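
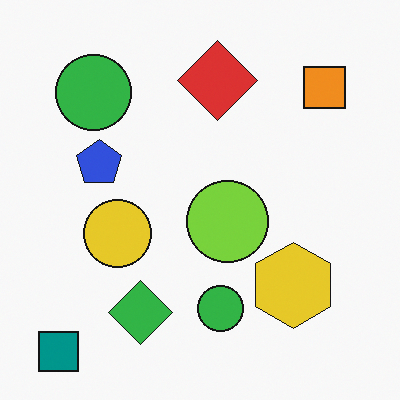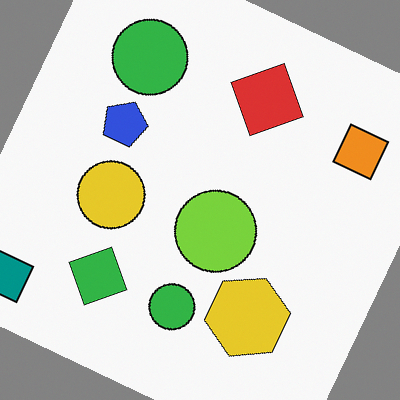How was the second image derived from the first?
The transformation is: rotated clockwise by a clearly visible amount.

Every shape is tilted by the same angle and the image corners show triangular fill wedges — a whole-image rotation by a non-right angle.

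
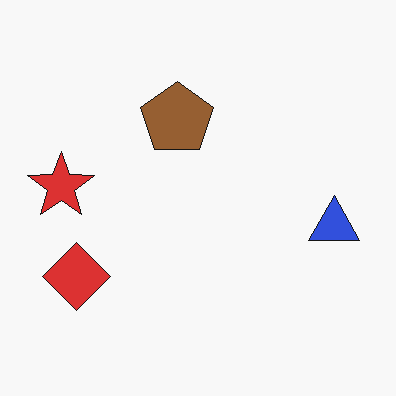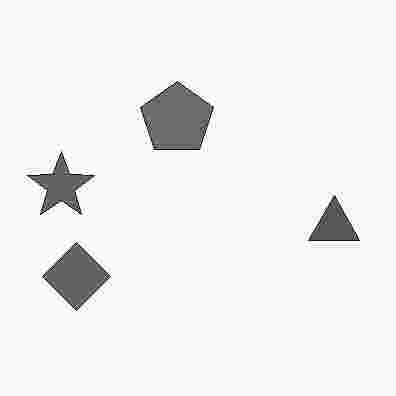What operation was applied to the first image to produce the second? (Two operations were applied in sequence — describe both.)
This is the original image converted to grayscale, then degraded with heavy JPEG compression.

All color is removed — every shape is now a shade of grey. Blocky 8×8 compression artifacts appear around shape edges and the flat background shows ringing — characteristic JPEG degradation.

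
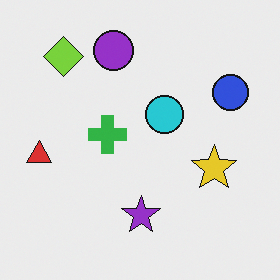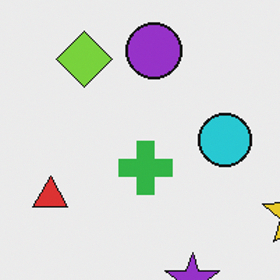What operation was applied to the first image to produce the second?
The second image is the first cropped slightly and scaled back up.

The visible shapes are larger and the field of view is narrower; shapes near the original edges may be partly or wholly outside the frame — a crop-and-rescale.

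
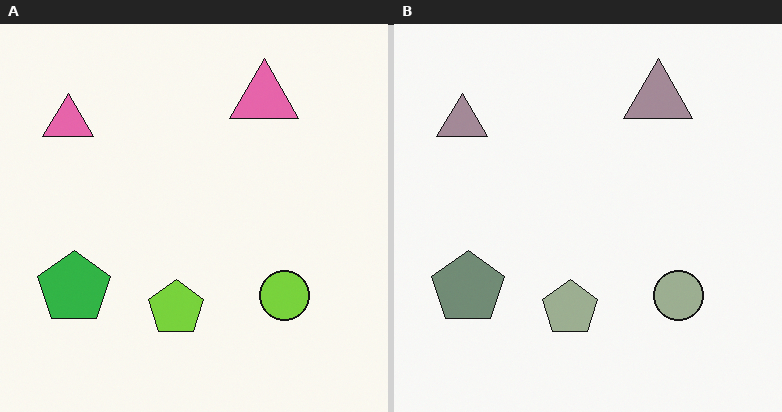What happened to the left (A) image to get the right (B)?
The right (B) image is the left (A) made much more muted (saturation change).

All colors are more muted and greyish — a global saturation change.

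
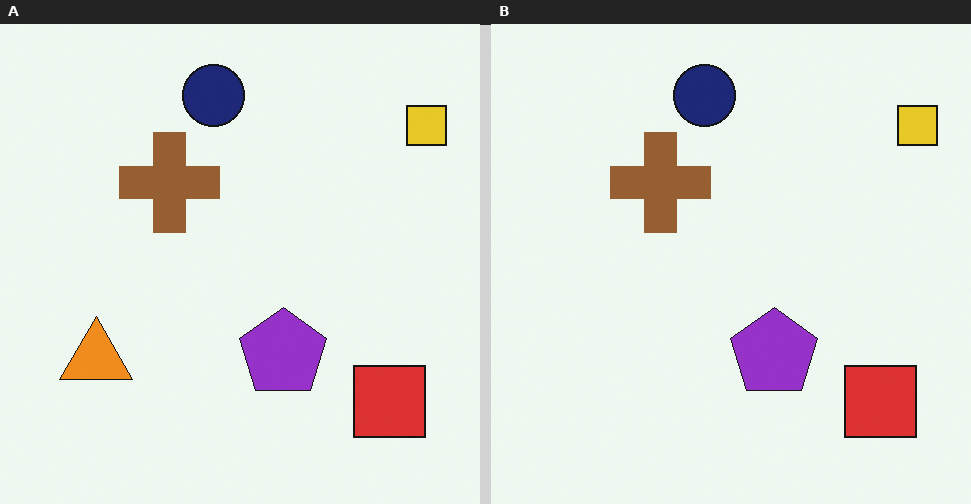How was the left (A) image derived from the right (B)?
The left (A) image is the right (B) overlaid with an additional orange triangle.

An orange triangle appears in the left (A) image that is absent from the right (B).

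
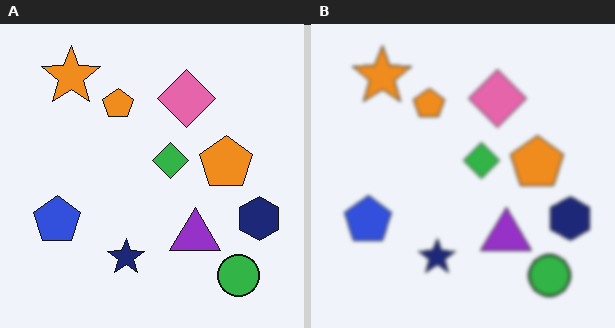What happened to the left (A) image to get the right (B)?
It was given a subtle gaussian blur.

Shape edges and outlines are uniformly softened across the whole image.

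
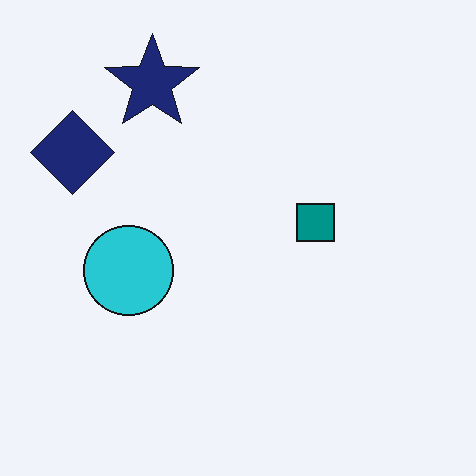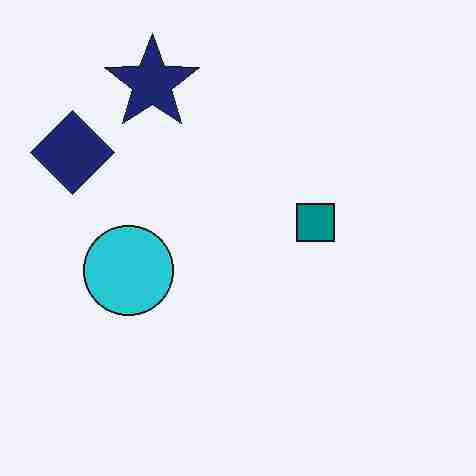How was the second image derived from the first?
It was heavily JPEG-compressed with obvious blocking artifacts.

Blocky 8×8 compression artifacts appear around shape edges and the flat background shows ringing — characteristic JPEG degradation.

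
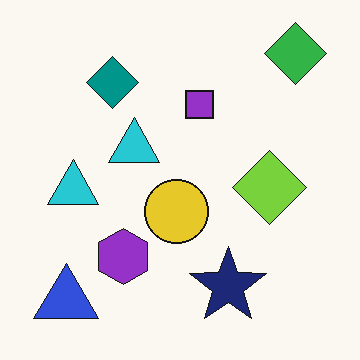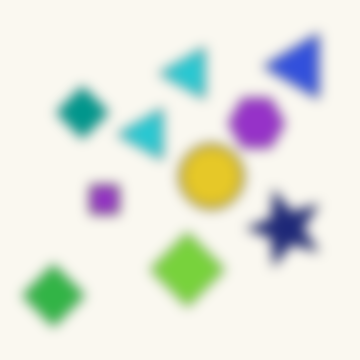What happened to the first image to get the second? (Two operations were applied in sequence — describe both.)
The image was transposed (reflected across the top-left ↔ bottom-right diagonal), then heavily blurred.

Shapes have swapped their row and column positions — what was in the top-right is now in the bottom-left — a diagonal reflection. Shape edges and outlines are uniformly softened across the whole image.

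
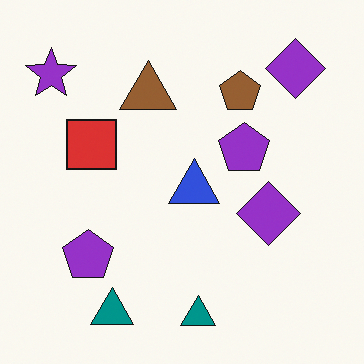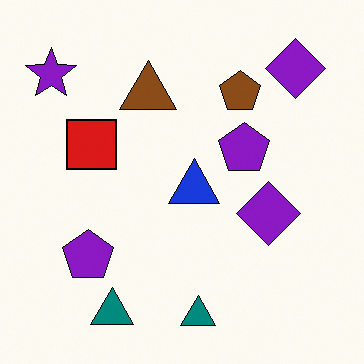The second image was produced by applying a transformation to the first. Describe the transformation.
The image was given slightly increased contrast.

Tones are pushed away from mid-grey across the whole image — a global contrast change.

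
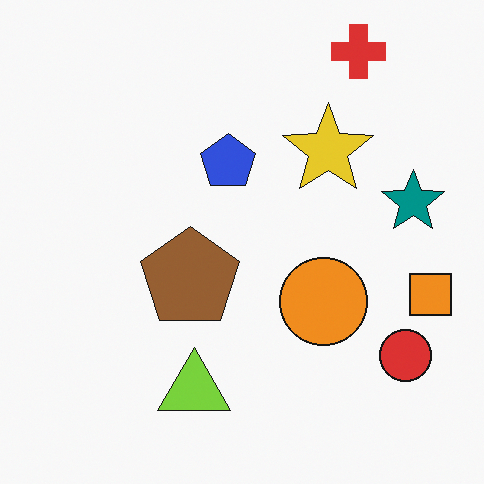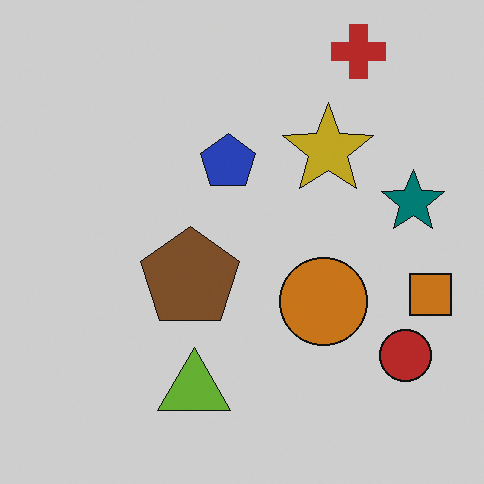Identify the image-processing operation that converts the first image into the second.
Darkened a little.

Every pixel — background and shapes alike — is uniformly darkened.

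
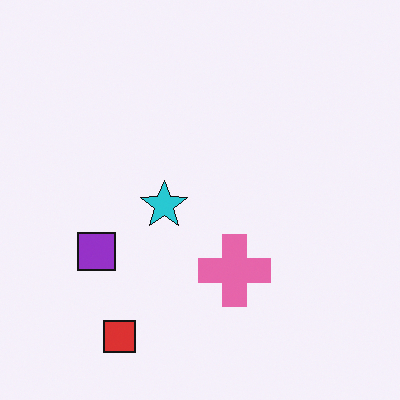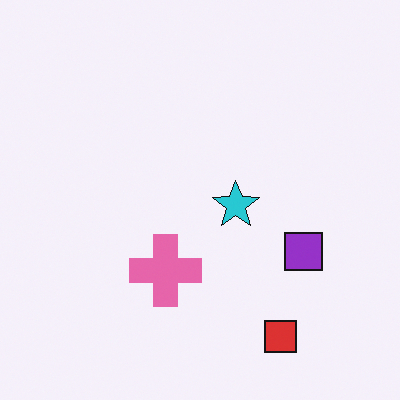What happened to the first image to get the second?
The second image is the first flipped horizontally (left ↔ right).

The purple square is in the left of the first image and the right of the second — shapes on opposite sides of the vertical midline have swapped in a mirror flip.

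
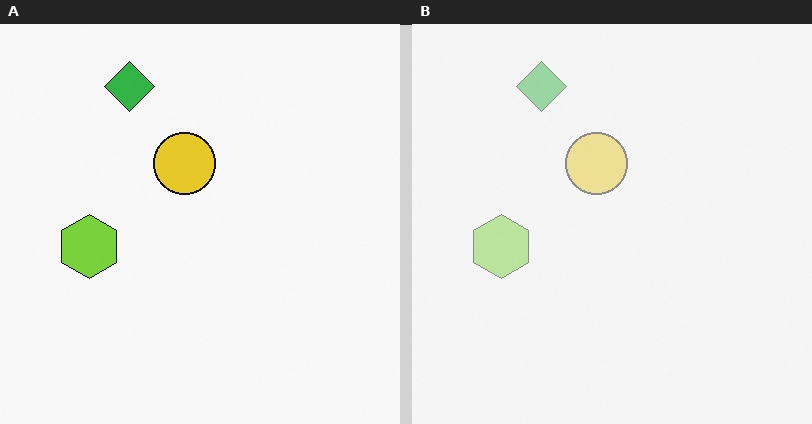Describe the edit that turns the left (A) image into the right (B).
The image was given much lower contrast.

Tones are pushed toward mid-grey across the whole image — a global contrast change.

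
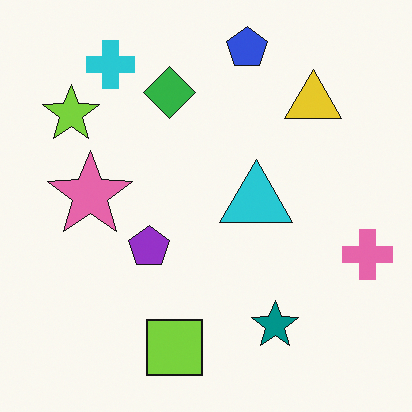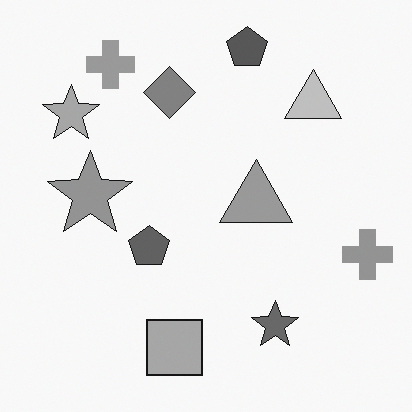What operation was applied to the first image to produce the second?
The image was converted to grayscale.

All color is removed — every shape is now a shade of grey.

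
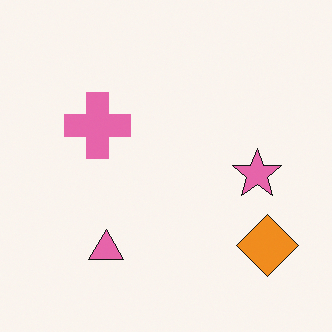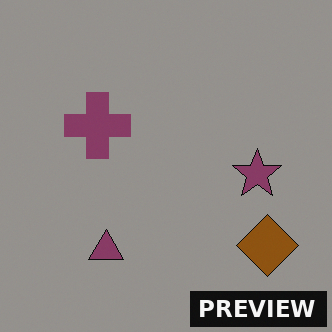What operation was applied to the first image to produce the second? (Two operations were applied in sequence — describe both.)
It was substantially darkened, then watermarked with the text "PREVIEW" in the lower-right corner.

Every pixel — background and shapes alike — is uniformly darkened. A dark label reading "PREVIEW" appears in the lower-right corner.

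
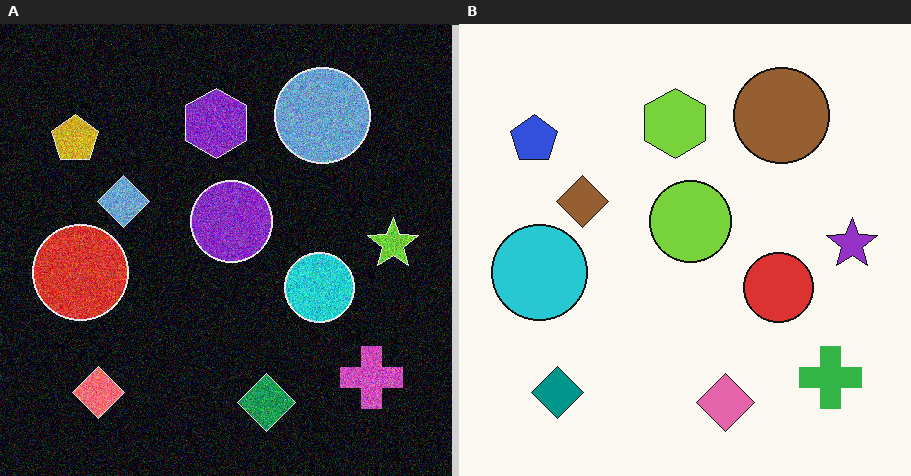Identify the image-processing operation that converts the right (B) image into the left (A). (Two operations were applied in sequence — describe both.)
Degraded with heavy additive noise, then color-inverted (negative).

Random speckle covers the whole image, including the flat background. The light background has become dark and every shape's color is its complement — a photographic negative.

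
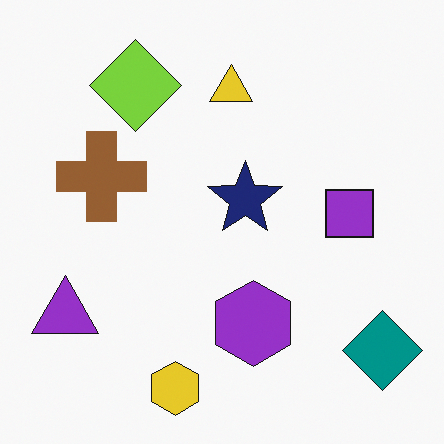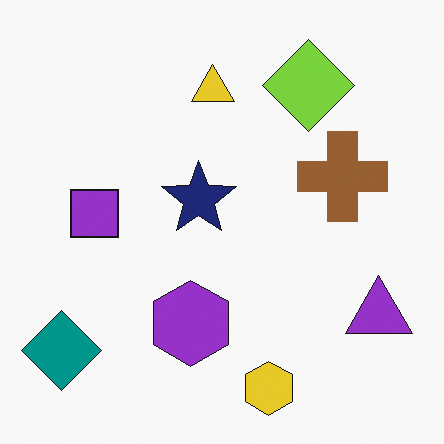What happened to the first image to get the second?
The transformation is: flipped horizontally (left ↔ right).

The teal diamond is in the bottom-right of the first image and the bottom-left of the second — shapes on opposite sides of the vertical midline have swapped in a mirror flip.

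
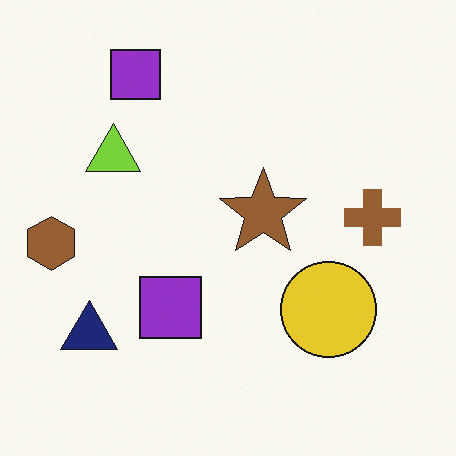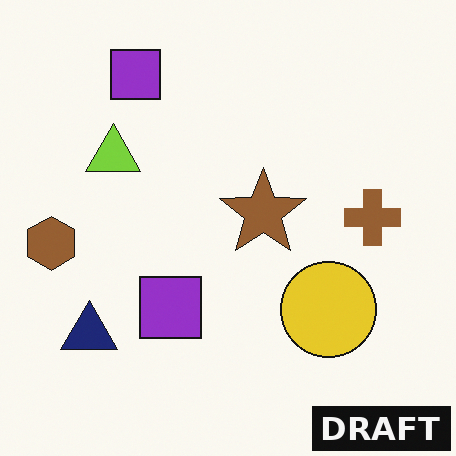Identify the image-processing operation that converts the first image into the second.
The transformation is: watermarked with the text "DRAFT" in the lower-right corner.

A dark label reading "DRAFT" appears in the lower-right corner.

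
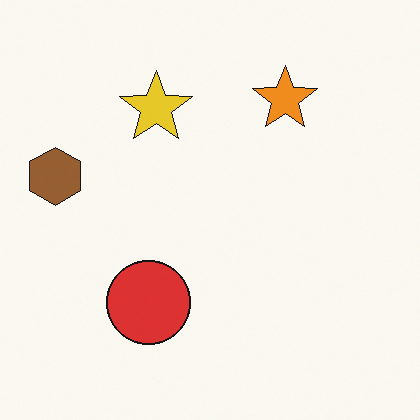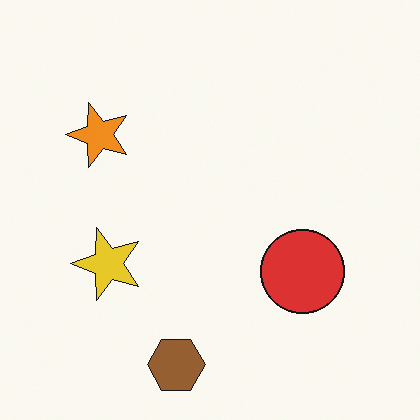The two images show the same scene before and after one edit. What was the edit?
The transformation is: rotated 90° counter-clockwise.

The brown hexagon sits in the left of the first image and the bottom of the second — consistent with a whole-image 90° counter-clockwise rotation.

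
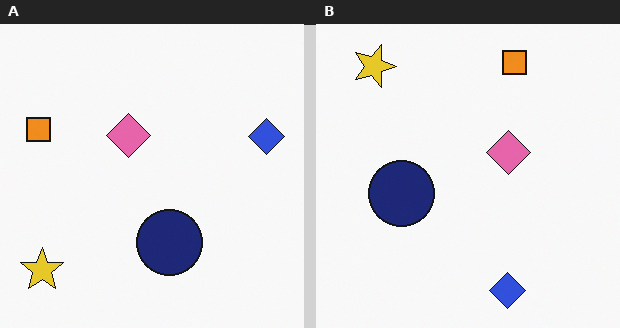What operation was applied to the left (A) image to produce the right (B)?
The transformation is: rotated 90° clockwise.

The yellow star sits in the bottom-left of the left (A) image and the top-left of the right (B) — consistent with a whole-image 90° clockwise rotation.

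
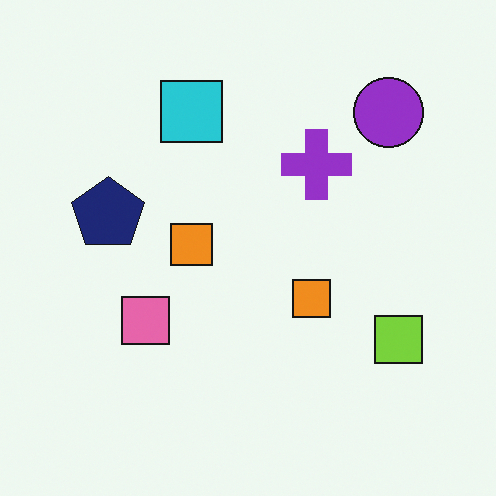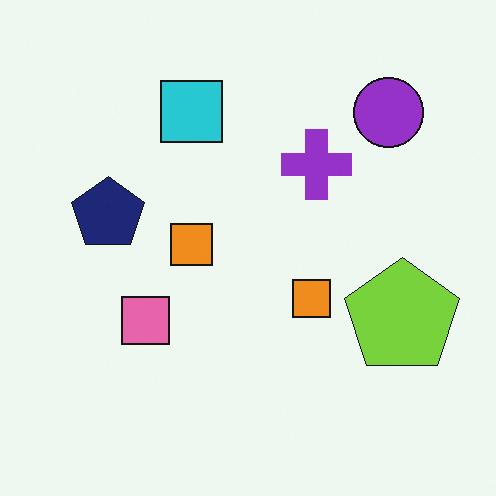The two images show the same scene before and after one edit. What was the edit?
This is the original image overlaid with an additional lime pentagon.

A lime pentagon appears in the second image that is absent from the first.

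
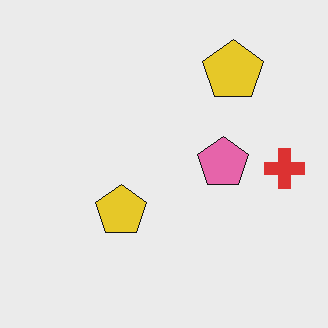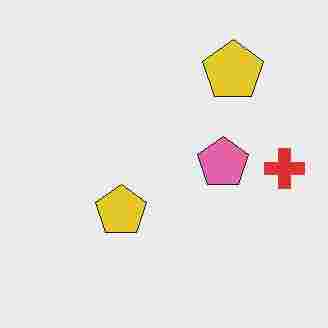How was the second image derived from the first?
The second image is the first heavily JPEG-compressed with obvious blocking artifacts.

Blocky 8×8 compression artifacts appear around shape edges and the flat background shows ringing — characteristic JPEG degradation.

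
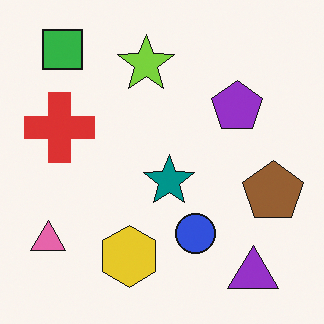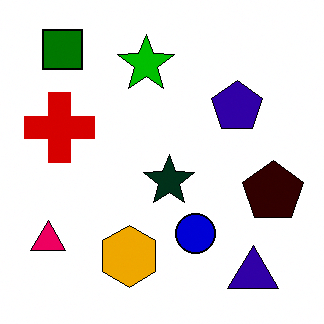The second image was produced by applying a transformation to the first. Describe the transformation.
Boosted in contrast.

Tones are pushed away from mid-grey across the whole image — a global contrast change.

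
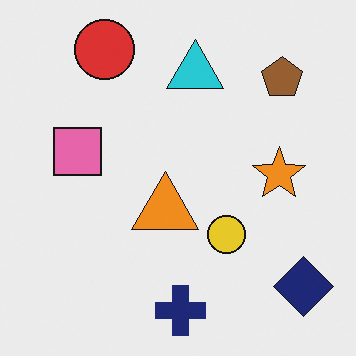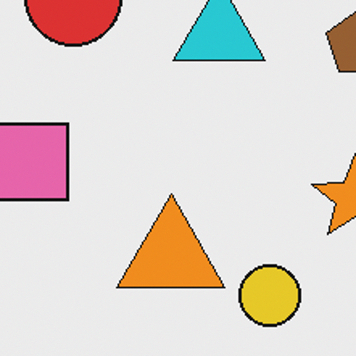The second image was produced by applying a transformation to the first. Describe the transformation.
Cropped slightly and scaled back up.

The visible shapes are larger and the field of view is narrower; shapes near the original edges may be partly or wholly outside the frame — a crop-and-rescale.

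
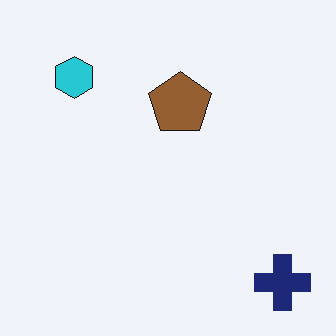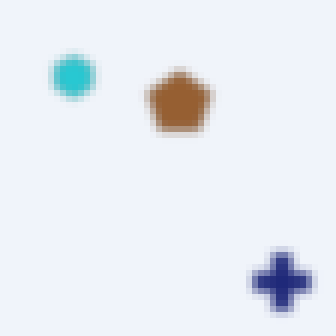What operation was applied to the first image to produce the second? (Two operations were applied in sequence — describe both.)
This is the original image moderately blurred, then moderately pixelated.

Shape edges and outlines are uniformly softened across the whole image. Shapes are reduced to large square blocks; fine edges and outlines are lost — a downscale-then-upscale (mosaic) effect.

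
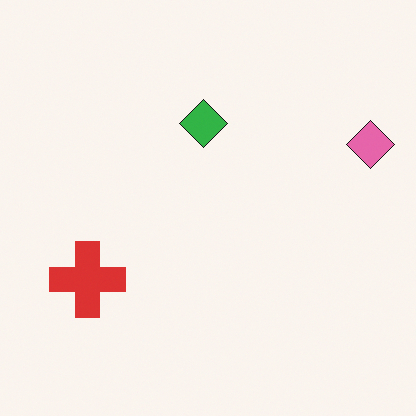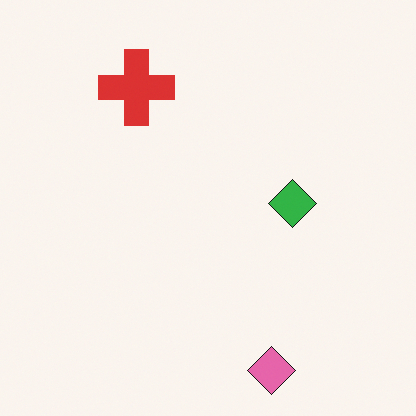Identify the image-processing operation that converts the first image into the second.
This is the original image rotated 90° clockwise.

The pink diamond sits in the right of the first image and the bottom of the second — consistent with a whole-image 90° clockwise rotation.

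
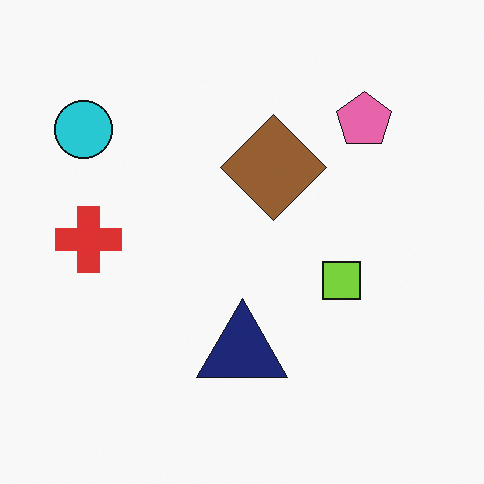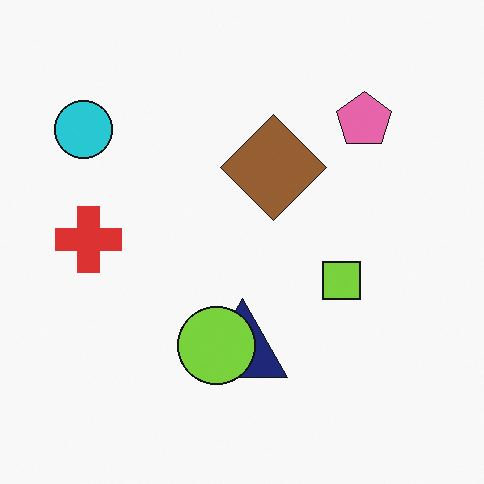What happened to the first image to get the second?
It was overlaid with an additional lime circle.

A lime circle appears in the second image that is absent from the first.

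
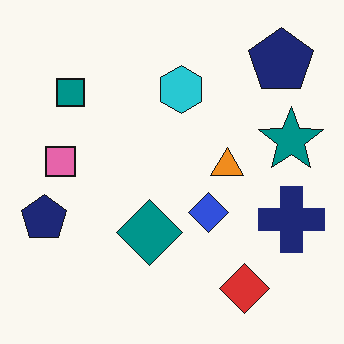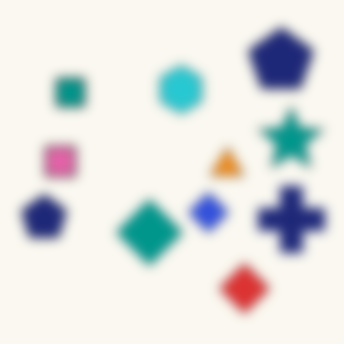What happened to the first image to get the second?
The image was heavily blurred.

Shape edges and outlines are uniformly softened across the whole image.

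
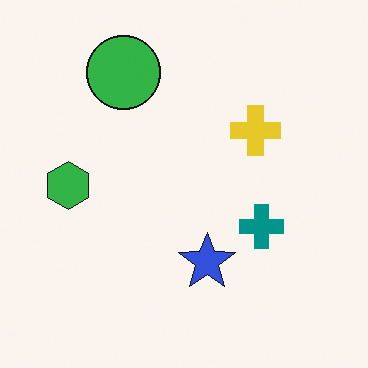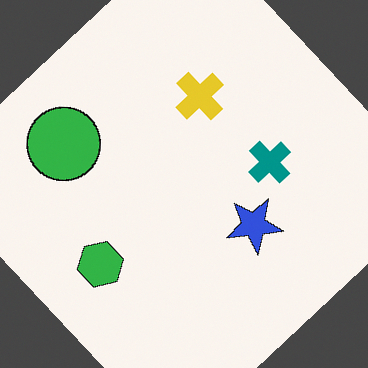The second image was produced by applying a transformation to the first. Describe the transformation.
This is the original image rotated counter-clockwise by a large amount — several tens of degrees.

Every shape is tilted by the same angle and the image corners show triangular fill wedges — a whole-image rotation by a non-right angle.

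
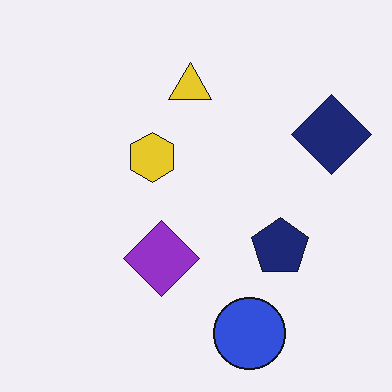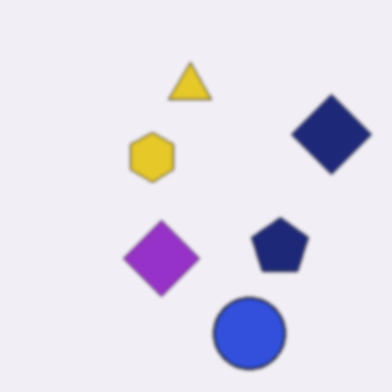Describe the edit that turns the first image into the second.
Lightly blurred.

Shape edges and outlines are uniformly softened across the whole image.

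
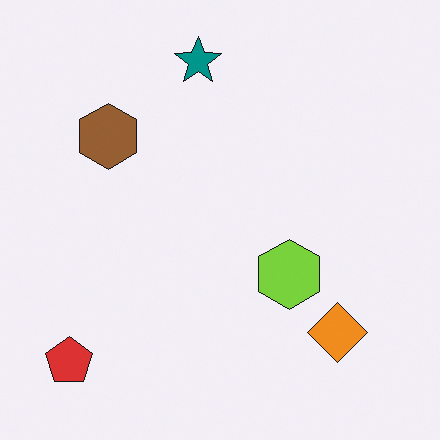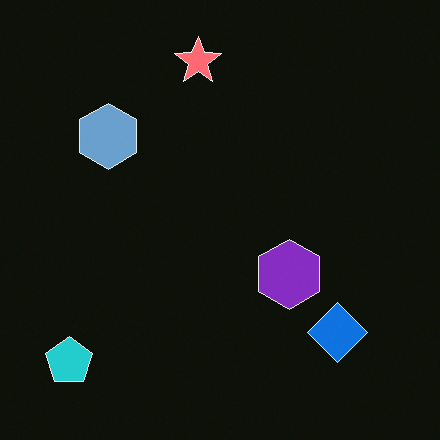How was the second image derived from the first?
The transformation is: color-inverted (negative).

The light background has become dark and every shape's color is its complement — a photographic negative.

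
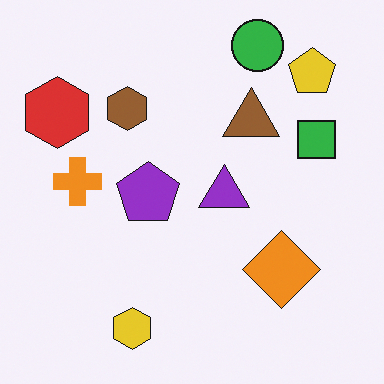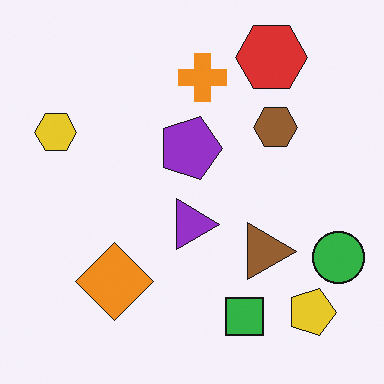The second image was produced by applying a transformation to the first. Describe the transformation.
It was rotated 90° clockwise.

The yellow pentagon sits in the top-right of the first image and the bottom-right of the second — consistent with a whole-image 90° clockwise rotation.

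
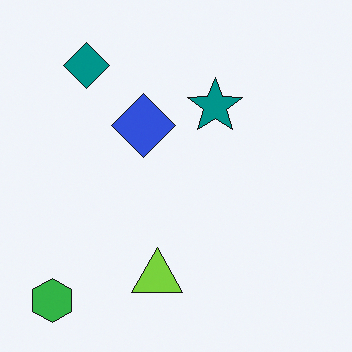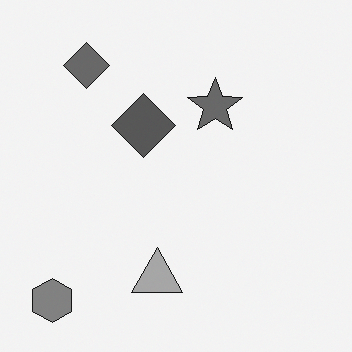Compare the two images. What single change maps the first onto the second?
The second image is the first converted to grayscale.

All color is removed — every shape is now a shade of grey.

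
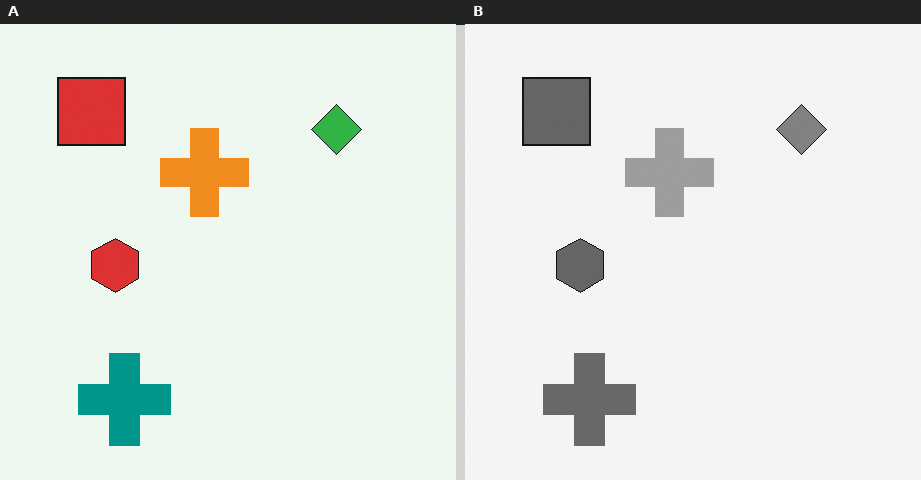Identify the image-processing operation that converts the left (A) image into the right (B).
The right (B) image is the left (A) converted to grayscale.

All color is removed — every shape is now a shade of grey.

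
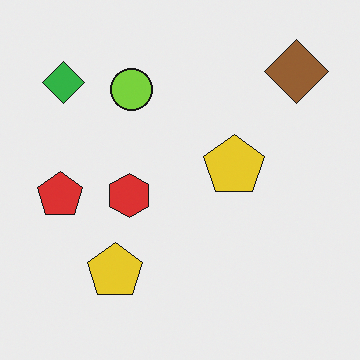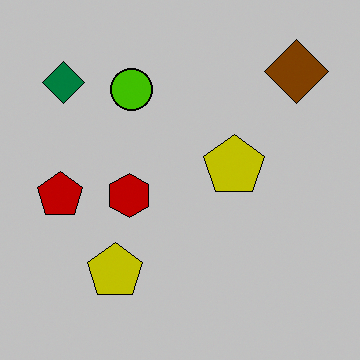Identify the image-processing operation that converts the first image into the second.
This is the original image heavily posterized to just a handful of flat colors.

Each flat color has snapped to a coarser quantized level — most visibly, the near-white background has dropped to a flat grey.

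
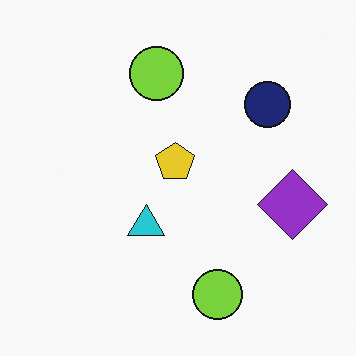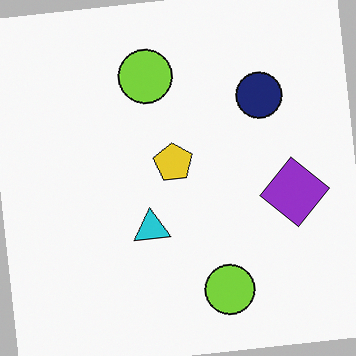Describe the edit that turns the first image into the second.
The second image is the first rotated counter-clockwise by a few degrees.

Every shape is tilted by the same angle and the image corners show triangular fill wedges — a whole-image rotation by a non-right angle.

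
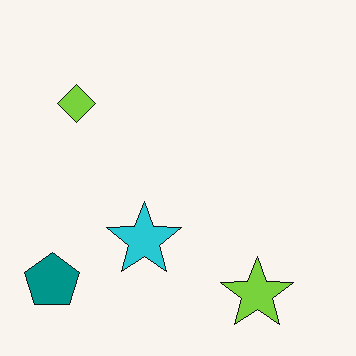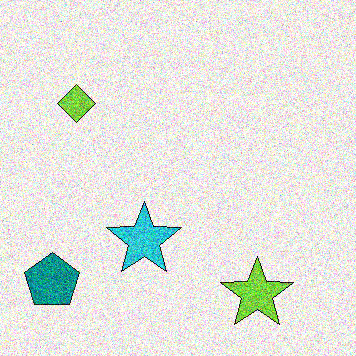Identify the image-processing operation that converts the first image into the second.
The transformation is: degraded with heavy additive noise.

Random speckle covers the whole image, including the flat background.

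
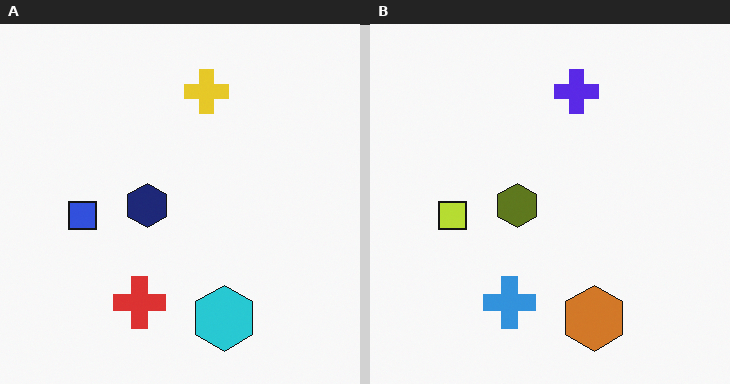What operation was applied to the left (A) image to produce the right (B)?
It was hue-shifted by a large amount.

Every shape's color has rotated by the same amount around the hue wheel — a uniform hue shift.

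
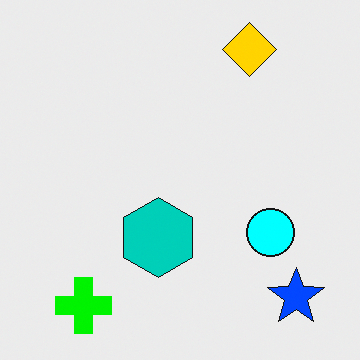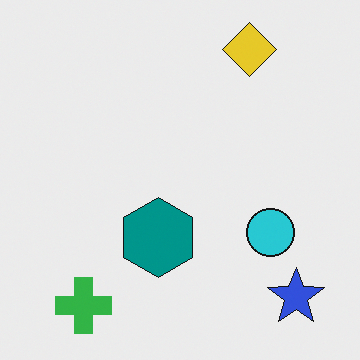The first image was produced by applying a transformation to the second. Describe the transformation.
The first image is the second made much more vivid (saturation change).

All colors are more vivid — a global saturation change.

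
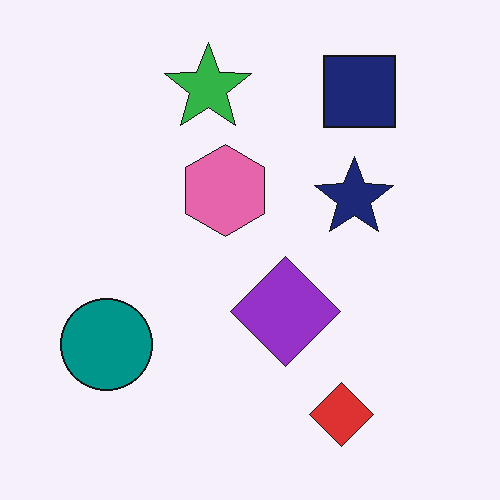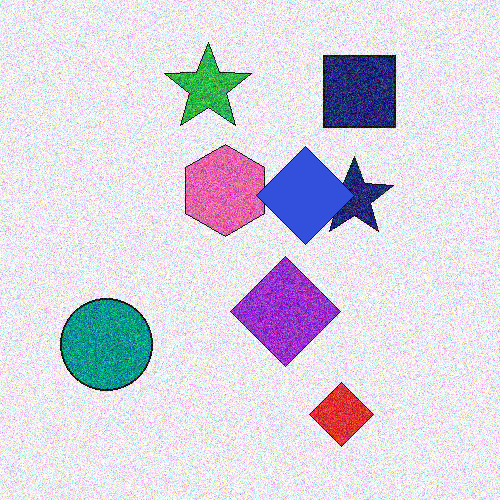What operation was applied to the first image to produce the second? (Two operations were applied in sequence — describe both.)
This is the original image degraded with strong gaussian noise, then overlaid with an additional blue diamond.

Random speckle covers the whole image, including the flat background. A blue diamond appears in the second image that is absent from the first.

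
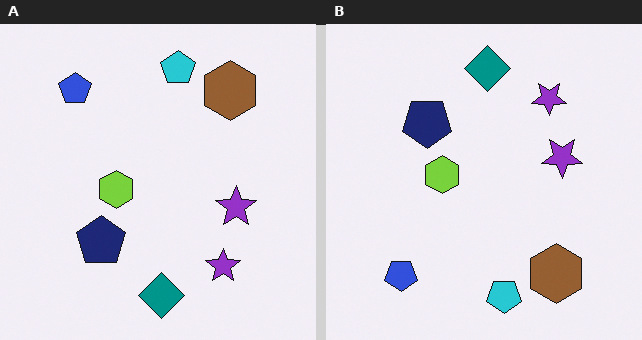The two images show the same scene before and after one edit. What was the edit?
The image was flipped vertically (top ↔ bottom).

The cyan pentagon is in the top of the left (A) image and the bottom of the right (B) — shapes on opposite sides of the horizontal midline have swapped in a mirror flip.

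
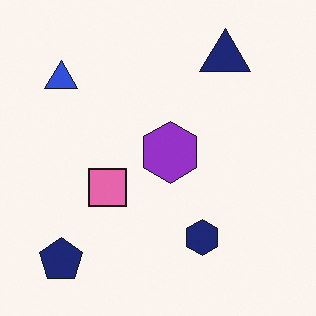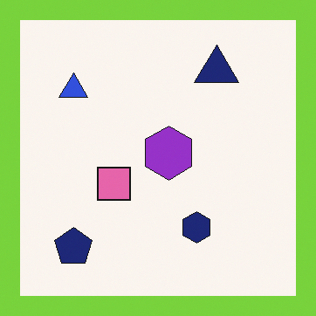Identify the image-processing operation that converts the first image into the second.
The image was framed with a lime border.

A solid lime frame runs around the edge of the second image, with the content slightly shrunk inside it.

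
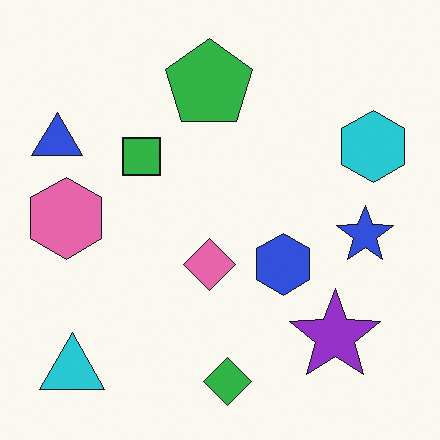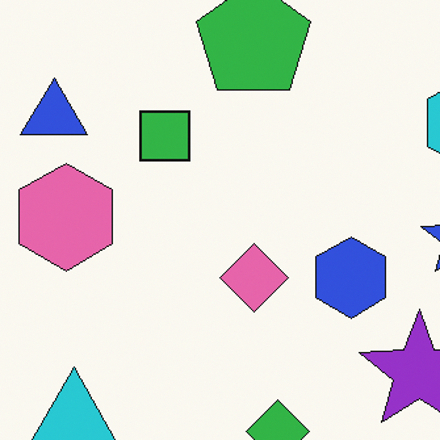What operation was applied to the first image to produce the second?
It was cropped slightly and scaled back up.

The visible shapes are larger and the field of view is narrower; shapes near the original edges may be partly or wholly outside the frame — a crop-and-rescale.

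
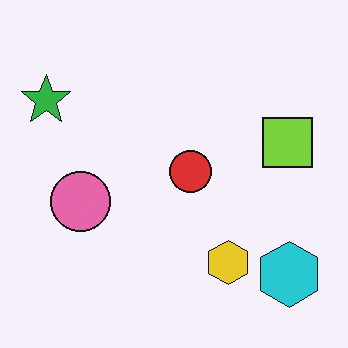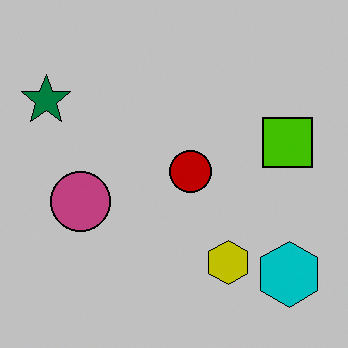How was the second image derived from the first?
The image was heavily posterized to just a handful of flat colors.

Each flat color has snapped to a coarser quantized level — most visibly, the near-white background has dropped to a flat grey.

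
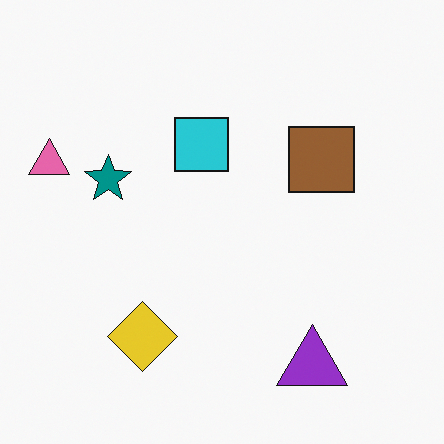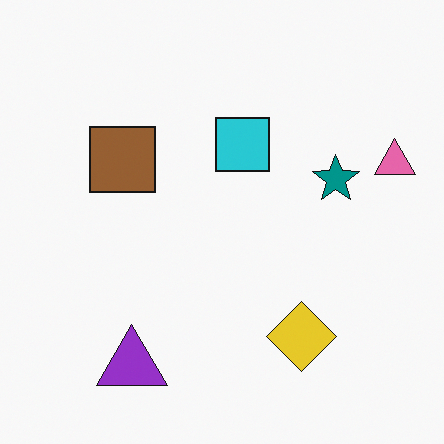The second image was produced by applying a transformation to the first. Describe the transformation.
The second image is the first flipped horizontally (left ↔ right).

The pink triangle is in the left of the first image and the right of the second — shapes on opposite sides of the vertical midline have swapped in a mirror flip.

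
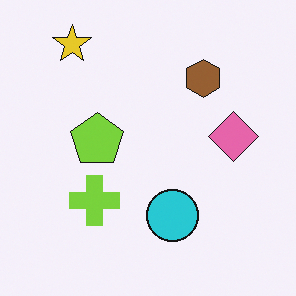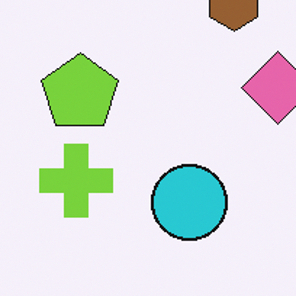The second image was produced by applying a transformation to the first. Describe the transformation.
The transformation is: cropped to a modestly smaller region and rescaled.

The visible shapes are larger and the field of view is narrower; shapes near the original edges may be partly or wholly outside the frame — a crop-and-rescale.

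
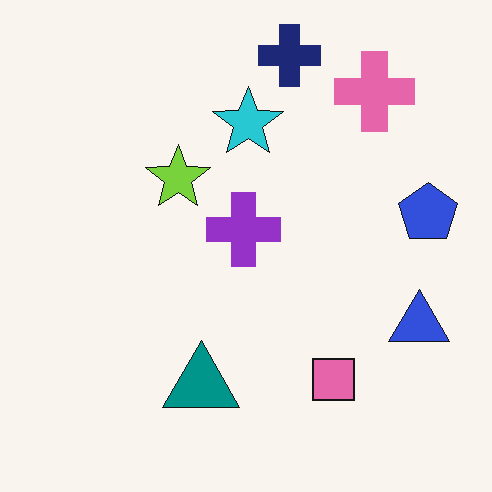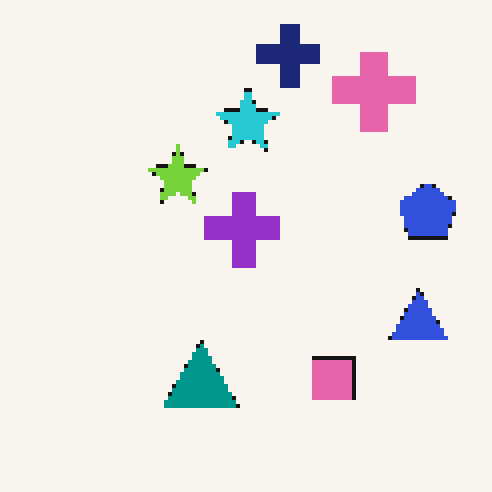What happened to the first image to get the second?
It was mildly pixelated.

Shapes are reduced to large square blocks; fine edges and outlines are lost — a downscale-then-upscale (mosaic) effect.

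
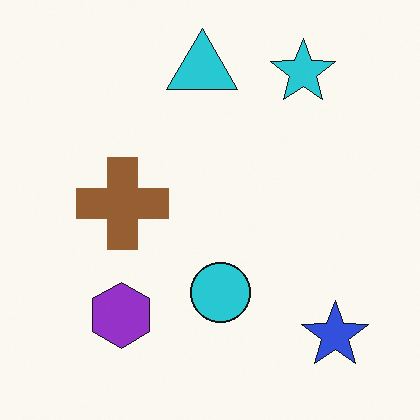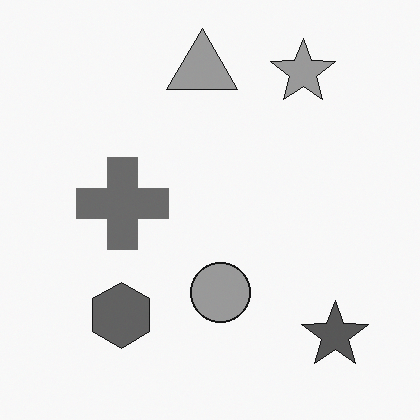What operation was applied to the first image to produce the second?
The second image is the first converted to grayscale.

All color is removed — every shape is now a shade of grey.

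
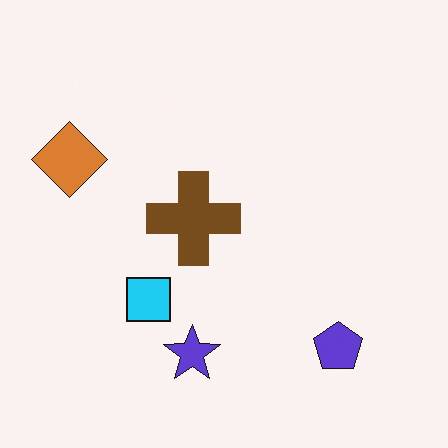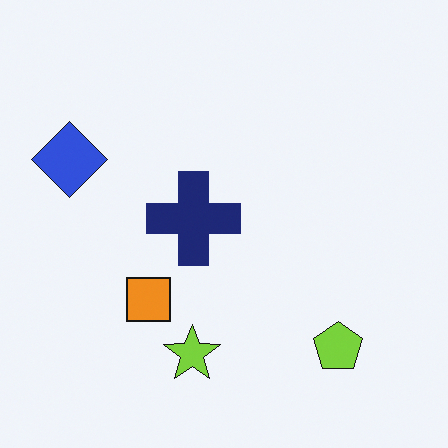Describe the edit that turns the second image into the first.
The transformation is: hue-shifted by a large amount.

Every shape's color has rotated by the same amount around the hue wheel — a uniform hue shift.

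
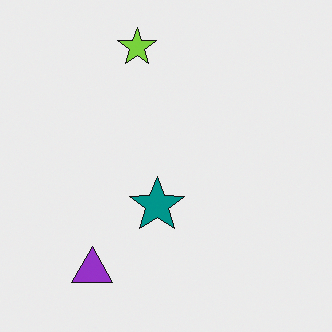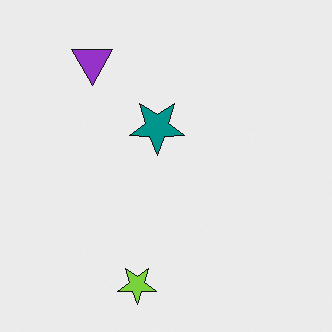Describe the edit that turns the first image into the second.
The transformation is: flipped vertically (top ↔ bottom).

The lime star is in the top of the first image and the bottom of the second — shapes on opposite sides of the horizontal midline have swapped in a mirror flip.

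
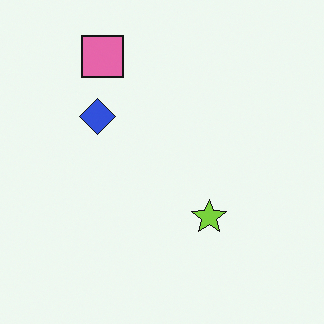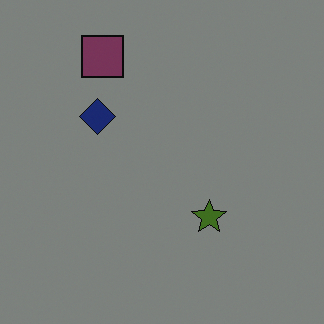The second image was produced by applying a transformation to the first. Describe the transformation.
The second image is the first substantially darkened.

Every pixel — background and shapes alike — is uniformly darkened.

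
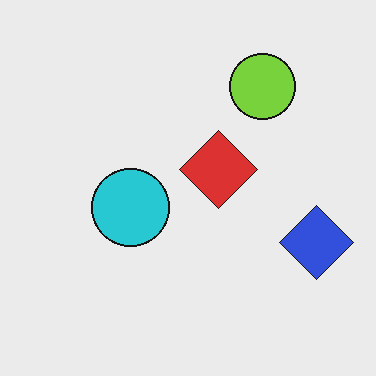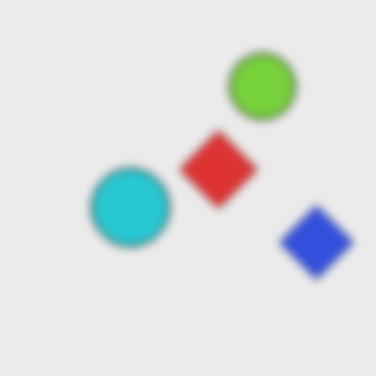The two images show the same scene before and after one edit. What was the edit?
The transformation is: moderately blurred.

Shape edges and outlines are uniformly softened across the whole image.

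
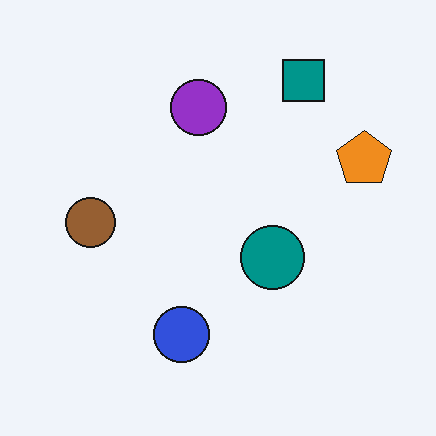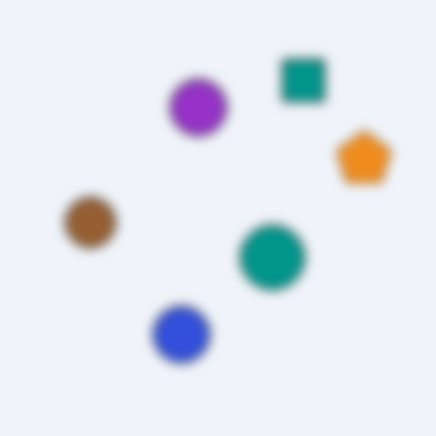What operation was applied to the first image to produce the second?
This is the original image strongly gaussian-blurred.

Shape edges and outlines are uniformly softened across the whole image.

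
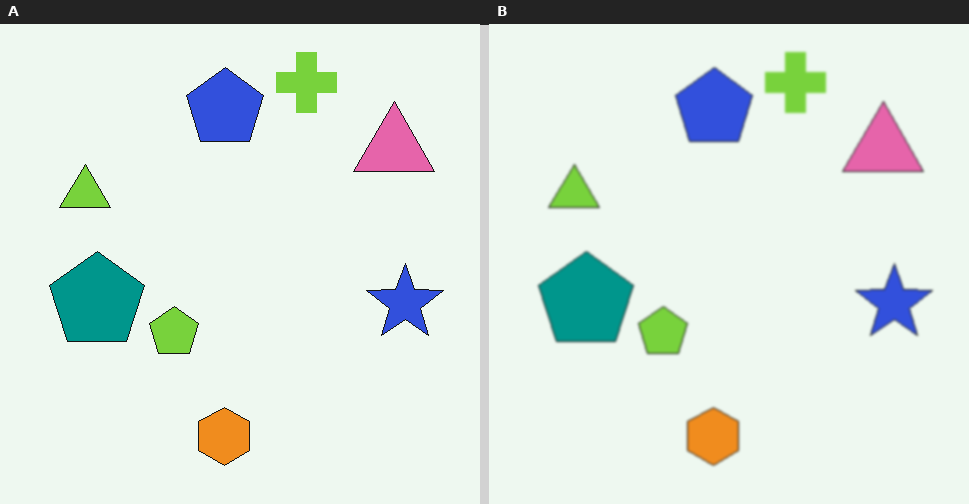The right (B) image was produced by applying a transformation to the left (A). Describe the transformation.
The right (B) image is the left (A) given a subtle gaussian blur.

Shape edges and outlines are uniformly softened across the whole image.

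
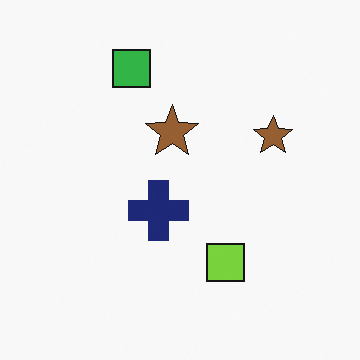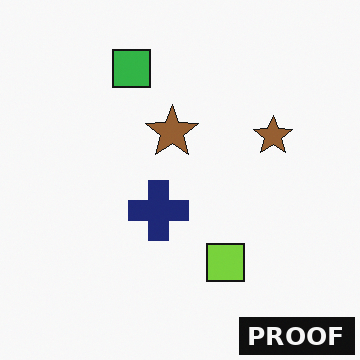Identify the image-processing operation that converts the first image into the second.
This is the original image watermarked with the text "PROOF" in the lower-right corner.

A dark label reading "PROOF" appears in the lower-right corner.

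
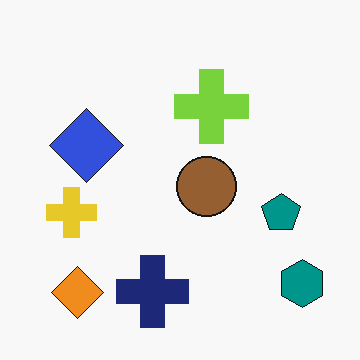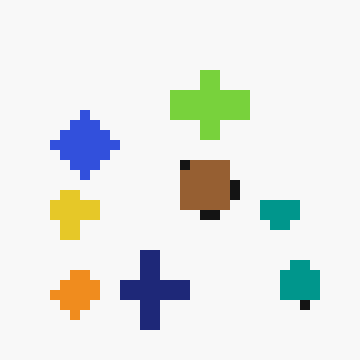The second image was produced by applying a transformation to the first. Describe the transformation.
The image was heavily pixelated into large blocks.

Shapes are reduced to large square blocks; fine edges and outlines are lost — a downscale-then-upscale (mosaic) effect.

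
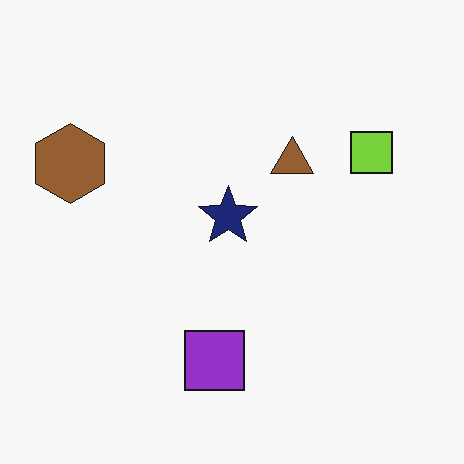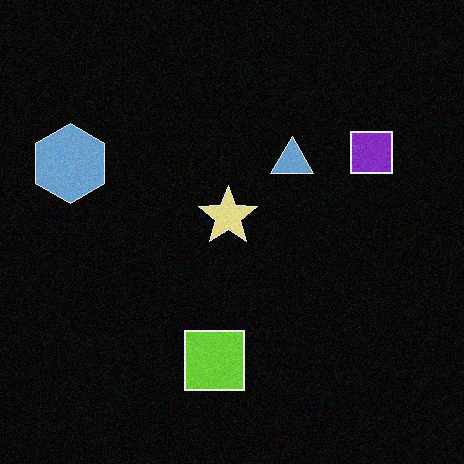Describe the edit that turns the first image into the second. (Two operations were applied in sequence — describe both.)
This is the original image color-inverted (negative), then degraded with light additive noise.

The light background has become dark and every shape's color is its complement — a photographic negative. Random speckle covers the whole image, including the flat background.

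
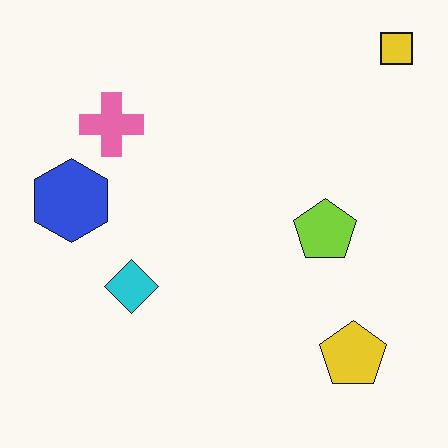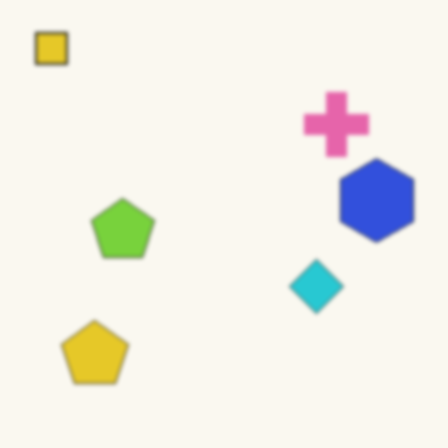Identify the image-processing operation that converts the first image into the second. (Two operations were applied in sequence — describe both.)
This is the original image flipped horizontally (left ↔ right), then given a subtle gaussian blur.

The yellow square is in the top-right of the first image and the top-left of the second — shapes on opposite sides of the vertical midline have swapped in a mirror flip. Shape edges and outlines are uniformly softened across the whole image.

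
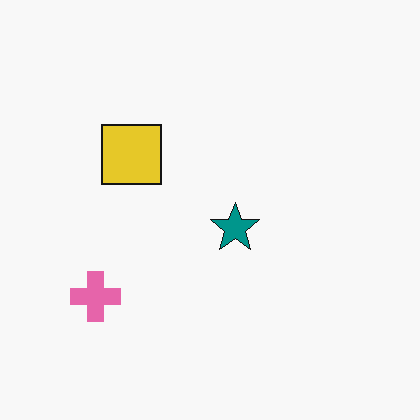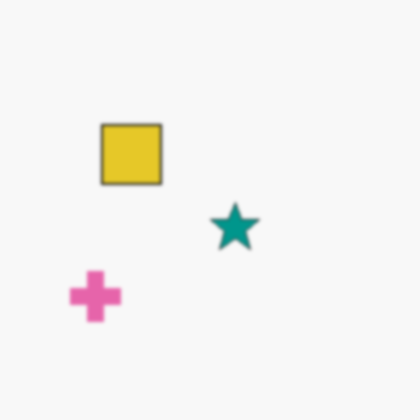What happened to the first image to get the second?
It was lightly blurred.

Shape edges and outlines are uniformly softened across the whole image.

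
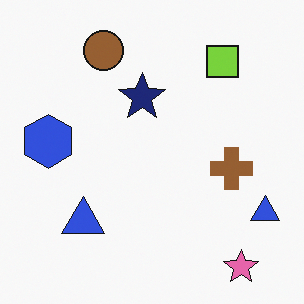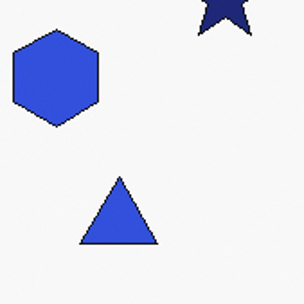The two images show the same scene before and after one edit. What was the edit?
The second image is the first cropped tightly and scaled back up.

The visible shapes are larger and the field of view is narrower; shapes near the original edges may be partly or wholly outside the frame — a crop-and-rescale.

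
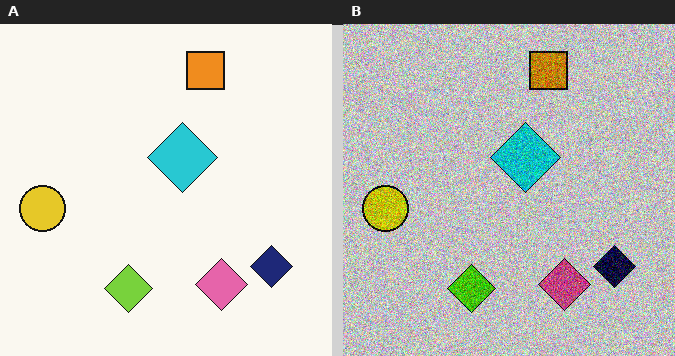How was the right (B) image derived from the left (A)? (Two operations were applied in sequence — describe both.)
The right (B) image is the left (A) heavily posterized to just a handful of flat colors, then degraded with strong gaussian noise.

Each flat color has snapped to a coarser quantized level — most visibly, the near-white background has dropped to a flat grey. Random speckle covers the whole image, including the flat background.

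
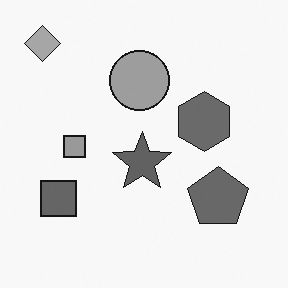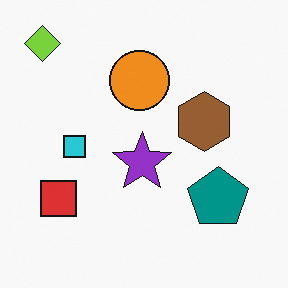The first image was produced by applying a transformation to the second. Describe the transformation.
The transformation is: converted to grayscale.

All color is removed — every shape is now a shade of grey.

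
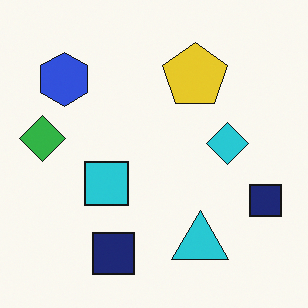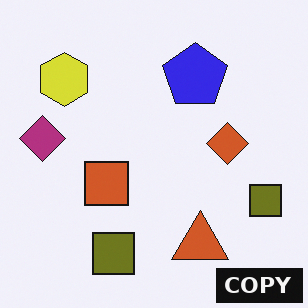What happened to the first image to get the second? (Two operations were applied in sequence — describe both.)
Hue-shifted through roughly half the color wheel, then watermarked with the text "COPY" in the lower-right corner.

Every shape's color has rotated by the same amount around the hue wheel — a uniform hue shift. A dark label reading "COPY" appears in the lower-right corner.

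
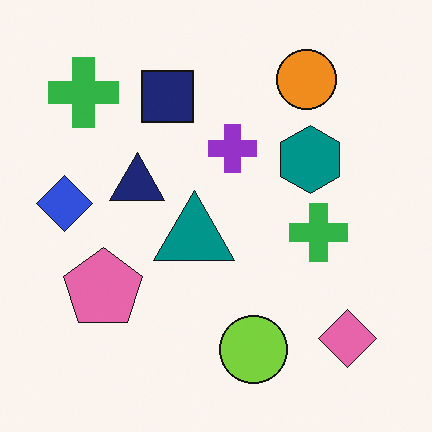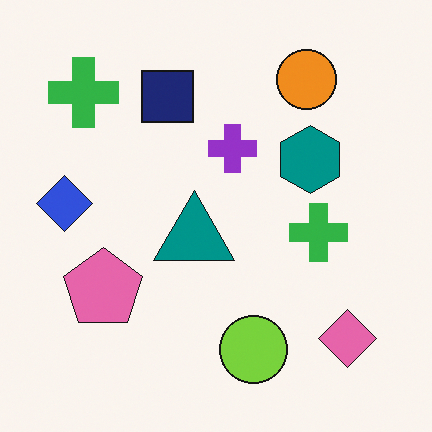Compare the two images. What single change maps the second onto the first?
The first image is the second overlaid with an additional navy triangle.

A navy triangle appears in the first image that is absent from the second.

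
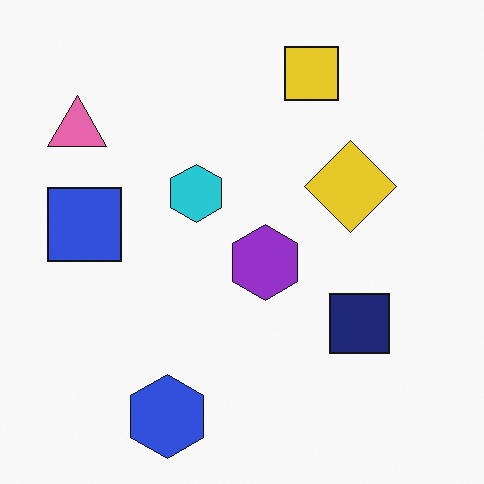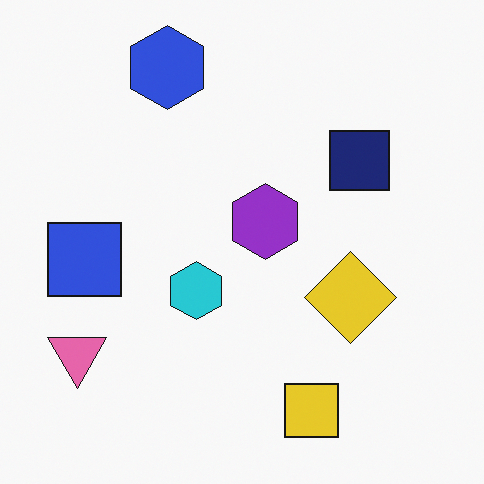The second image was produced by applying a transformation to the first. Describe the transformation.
The transformation is: flipped vertically (top ↔ bottom).

The blue hexagon is in the bottom of the first image and the top of the second — shapes on opposite sides of the horizontal midline have swapped in a mirror flip.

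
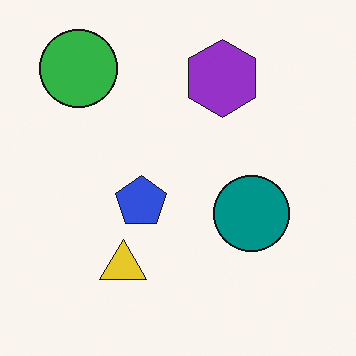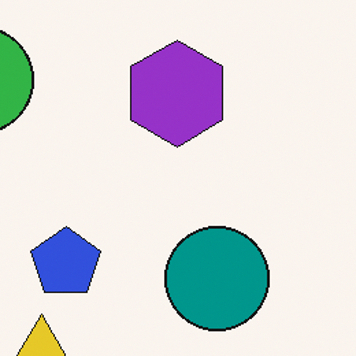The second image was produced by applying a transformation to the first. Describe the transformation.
This is the original image cropped to a modestly smaller region and rescaled.

The visible shapes are larger and the field of view is narrower; shapes near the original edges may be partly or wholly outside the frame — a crop-and-rescale.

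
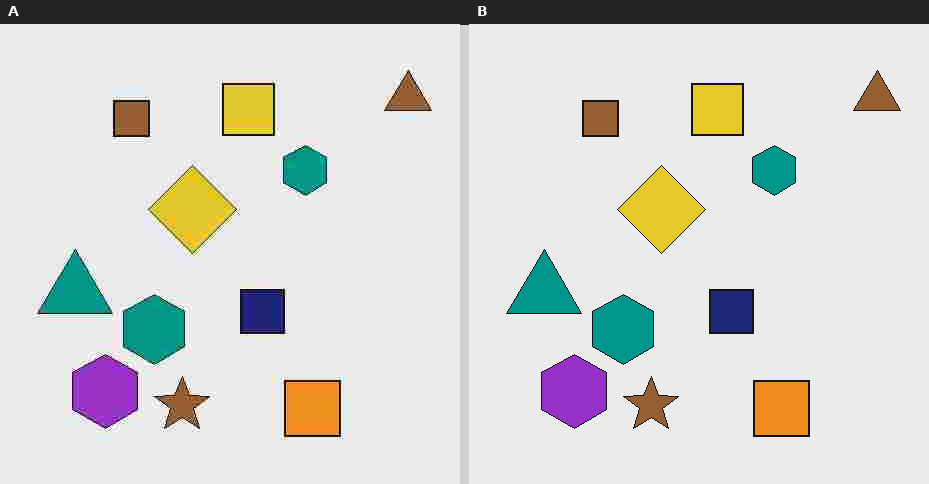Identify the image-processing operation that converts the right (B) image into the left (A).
The transformation is: degraded with heavy JPEG compression.

Blocky 8×8 compression artifacts appear around shape edges and the flat background shows ringing — characteristic JPEG degradation.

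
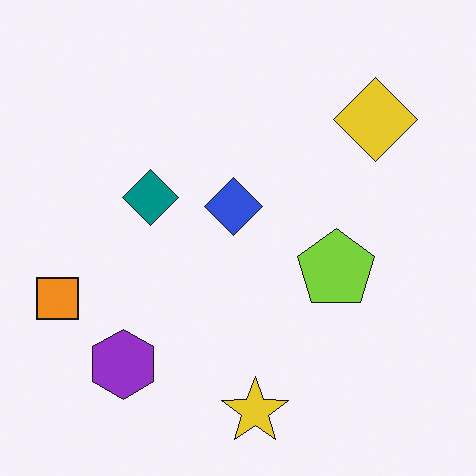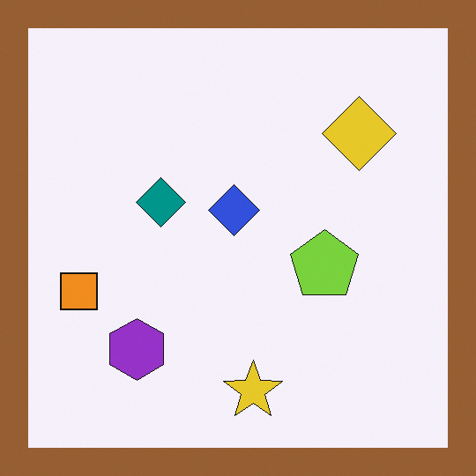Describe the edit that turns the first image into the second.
It was framed with a brown border.

A solid brown frame runs around the edge of the second image, with the content slightly shrunk inside it.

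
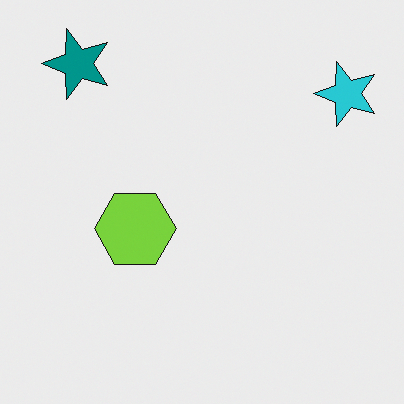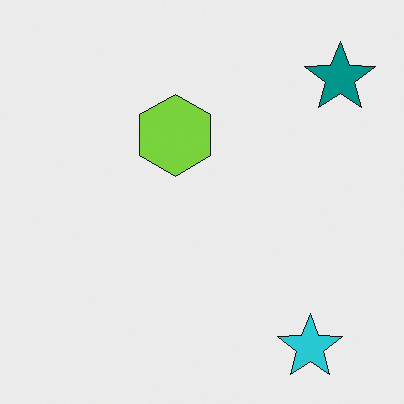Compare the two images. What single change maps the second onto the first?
It was rotated 90° counter-clockwise.

The teal star sits in the top-right of the second image and the top-left of the first — consistent with a whole-image 90° counter-clockwise rotation.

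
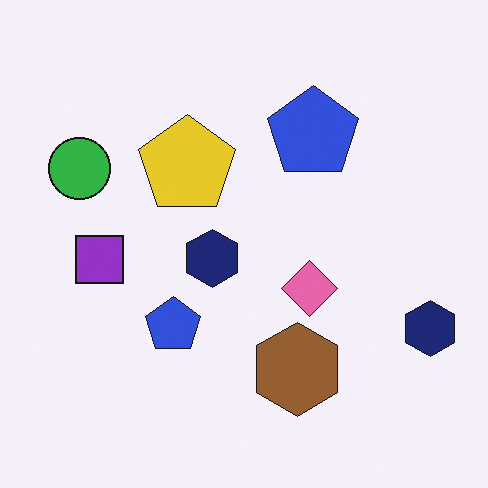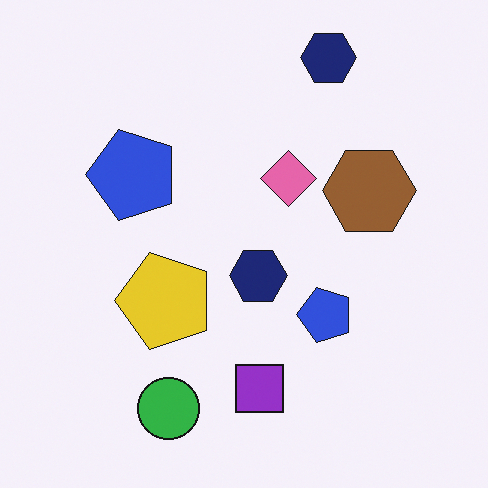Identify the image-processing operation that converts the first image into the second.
The image was rotated 90° counter-clockwise.

The green circle sits in the left of the first image and the bottom of the second — consistent with a whole-image 90° counter-clockwise rotation.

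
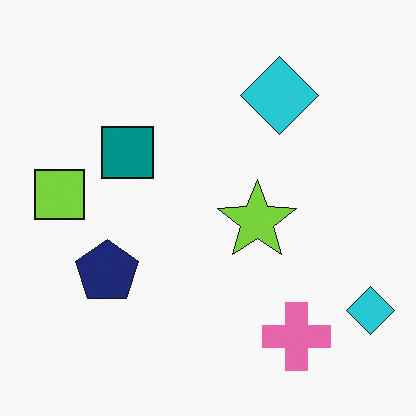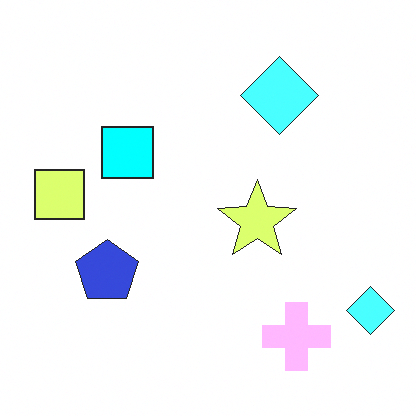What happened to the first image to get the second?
Substantially brightened.

Every pixel — background and shapes alike — is uniformly brightened.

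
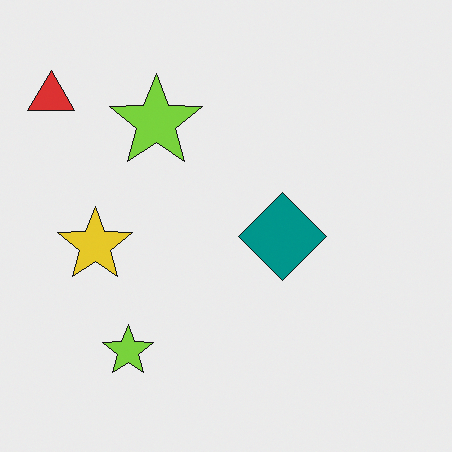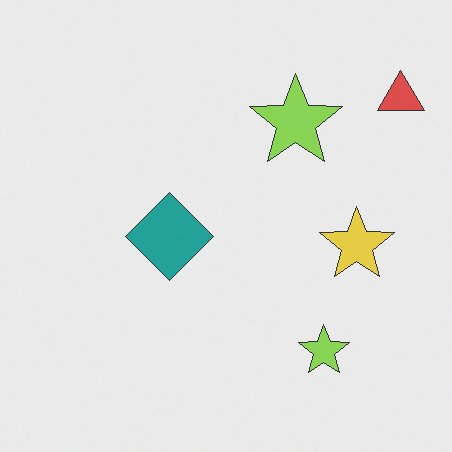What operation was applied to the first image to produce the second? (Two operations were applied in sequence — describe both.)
It was flipped horizontally (left ↔ right), then given slightly reduced contrast.

The red triangle is in the top-left of the first image and the top-right of the second — shapes on opposite sides of the vertical midline have swapped in a mirror flip. Tones are pushed toward mid-grey across the whole image — a global contrast change.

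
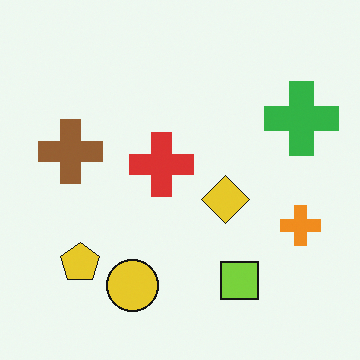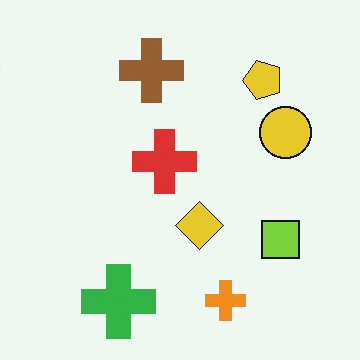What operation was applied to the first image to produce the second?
Transposed (reflected across the top-left ↔ bottom-right diagonal).

Shapes have swapped their row and column positions — what was in the top-right is now in the bottom-left — a diagonal reflection.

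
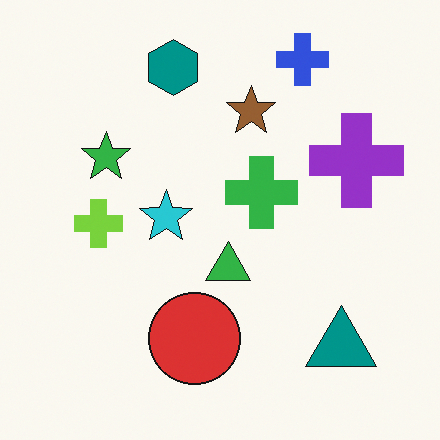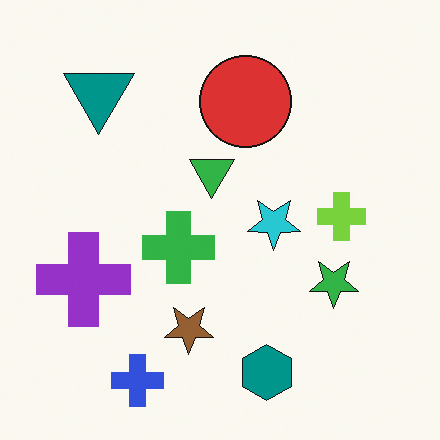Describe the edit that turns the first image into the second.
This is the original image rotated 180°.

The blue cross sits in the top-right of the first image and the bottom-left of the second — consistent with a whole-image 180° rotation.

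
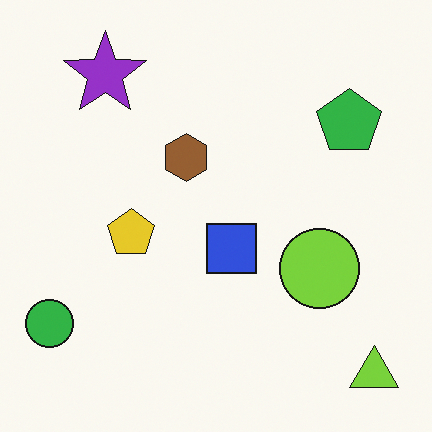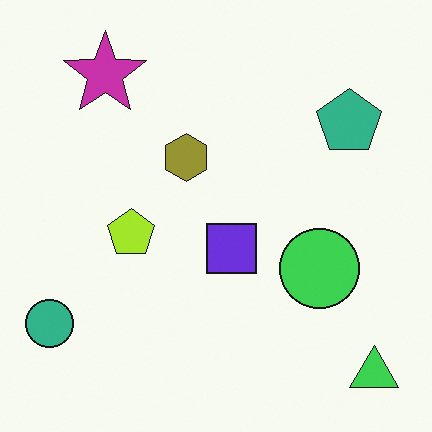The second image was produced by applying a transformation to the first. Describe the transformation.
The second image is the first hue-shifted slightly.

Every shape's color has rotated by the same amount around the hue wheel — a uniform hue shift.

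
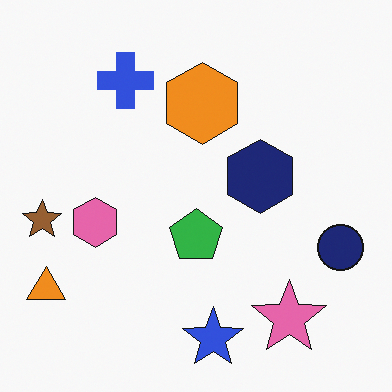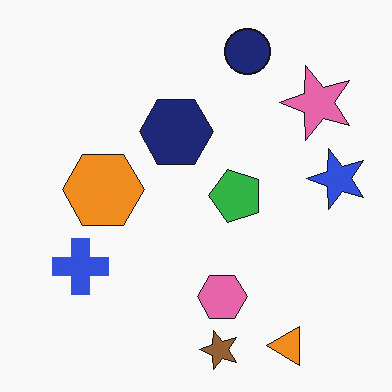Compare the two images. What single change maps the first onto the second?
The image was rotated 90° counter-clockwise.

The orange triangle sits in the bottom-left of the first image and the bottom-right of the second — consistent with a whole-image 90° counter-clockwise rotation.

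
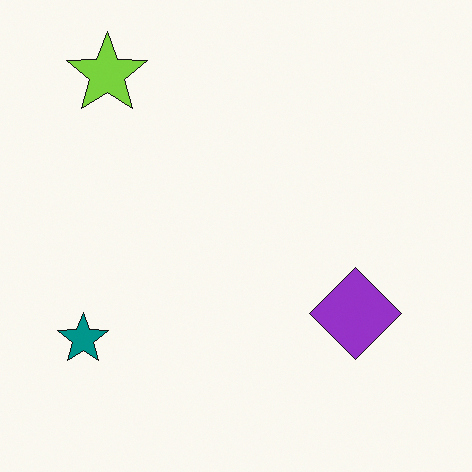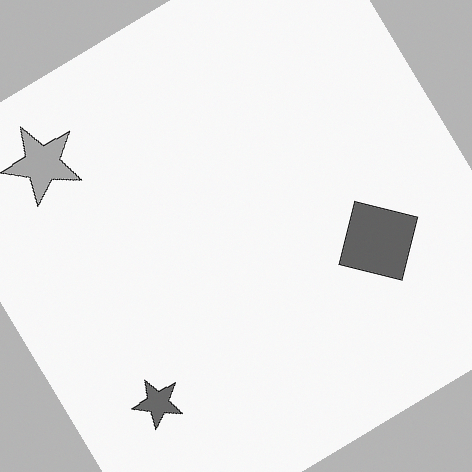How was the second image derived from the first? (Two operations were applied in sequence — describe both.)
It was rotated counter-clockwise by a large amount — several tens of degrees, then converted to grayscale.

Every shape is tilted by the same angle and the image corners show triangular fill wedges — a whole-image rotation by a non-right angle. All color is removed — every shape is now a shade of grey.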